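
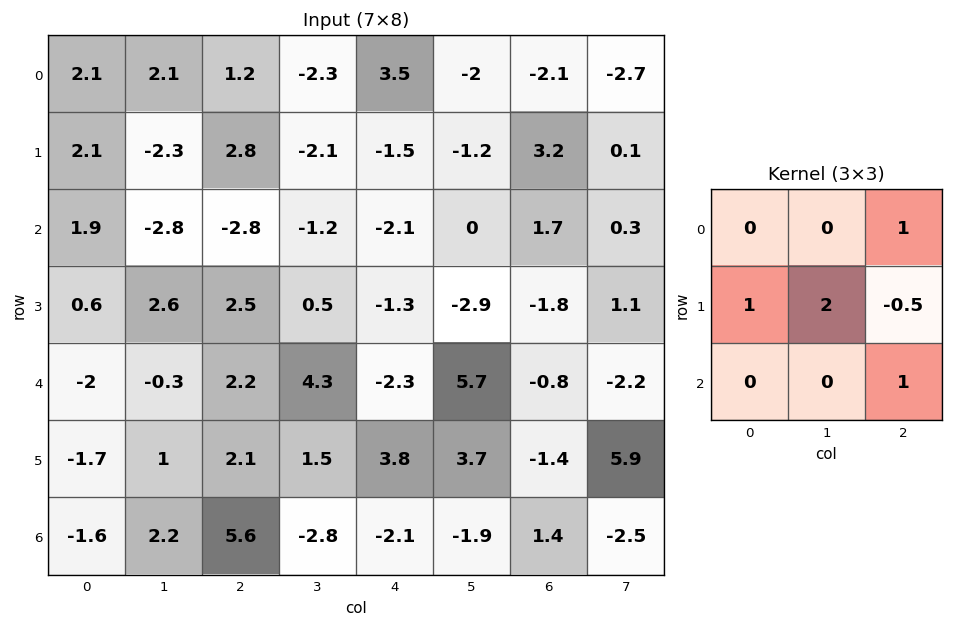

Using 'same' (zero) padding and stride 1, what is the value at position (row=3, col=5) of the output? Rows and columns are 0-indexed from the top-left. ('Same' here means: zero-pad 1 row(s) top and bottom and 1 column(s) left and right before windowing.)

-5.3

The receptive field on the zero-padded input at this output position is [-2.1 0 1.7 / -1.3 -2.9 -1.8 / -2.3 5.7 -0.8]. Elementwise product with the kernel and sum: 1.7·1 + -1.3·1 + -2.9·2 + -1.8·-0.5 + -0.8·1.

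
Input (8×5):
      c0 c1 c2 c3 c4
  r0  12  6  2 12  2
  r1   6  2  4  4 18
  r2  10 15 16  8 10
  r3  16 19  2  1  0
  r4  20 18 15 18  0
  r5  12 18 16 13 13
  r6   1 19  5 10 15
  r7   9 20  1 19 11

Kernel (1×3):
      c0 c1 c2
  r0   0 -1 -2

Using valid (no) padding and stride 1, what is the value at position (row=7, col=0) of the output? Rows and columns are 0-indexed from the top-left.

The receptive field on the input at this output position is [9 20 1]. Elementwise product with the kernel and sum: 20·-1 + 1·-2.

-22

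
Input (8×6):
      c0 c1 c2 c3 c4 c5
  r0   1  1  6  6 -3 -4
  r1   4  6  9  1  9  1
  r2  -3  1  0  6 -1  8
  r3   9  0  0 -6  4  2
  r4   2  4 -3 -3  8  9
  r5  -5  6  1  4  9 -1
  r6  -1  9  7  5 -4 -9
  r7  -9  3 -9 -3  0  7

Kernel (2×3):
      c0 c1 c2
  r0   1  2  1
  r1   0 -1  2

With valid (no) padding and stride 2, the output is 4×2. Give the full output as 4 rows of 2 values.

21 32
-1 25
3 13
3 16

Output[0,0]: The receptive field on the input at this output position is [1 1 6 / 4 6 9]. Elementwise product with the kernel and sum: 1·1 + 1·2 + 6·1 + 6·-1 + 9·2.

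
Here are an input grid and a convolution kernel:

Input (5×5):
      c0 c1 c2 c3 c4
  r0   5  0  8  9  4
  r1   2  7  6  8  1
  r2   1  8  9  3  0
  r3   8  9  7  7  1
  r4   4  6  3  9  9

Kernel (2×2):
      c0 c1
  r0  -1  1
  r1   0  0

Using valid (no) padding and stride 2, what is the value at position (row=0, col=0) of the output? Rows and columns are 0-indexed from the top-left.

-5

The receptive field on the input at this output position is [5 0 / 2 7]. Elementwise product with the kernel and sum: 5·-1 + 0·1.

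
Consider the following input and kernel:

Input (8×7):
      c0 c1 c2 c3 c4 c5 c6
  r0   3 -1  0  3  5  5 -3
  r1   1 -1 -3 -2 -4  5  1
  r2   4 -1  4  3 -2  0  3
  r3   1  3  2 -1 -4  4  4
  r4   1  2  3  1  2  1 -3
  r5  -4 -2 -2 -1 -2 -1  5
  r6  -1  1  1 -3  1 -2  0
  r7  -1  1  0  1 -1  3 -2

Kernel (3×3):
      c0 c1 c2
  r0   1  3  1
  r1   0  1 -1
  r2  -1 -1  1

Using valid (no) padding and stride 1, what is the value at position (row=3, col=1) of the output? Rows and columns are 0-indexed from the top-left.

The receptive field on the input at this output position is [3 2 -1 / 2 3 1 / -2 -2 -1]. Elementwise product with the kernel and sum: 3·1 + 2·3 + -1·1 + 3·1 + 1·-1 + -2·-1 + -2·-1 + -1·1.

13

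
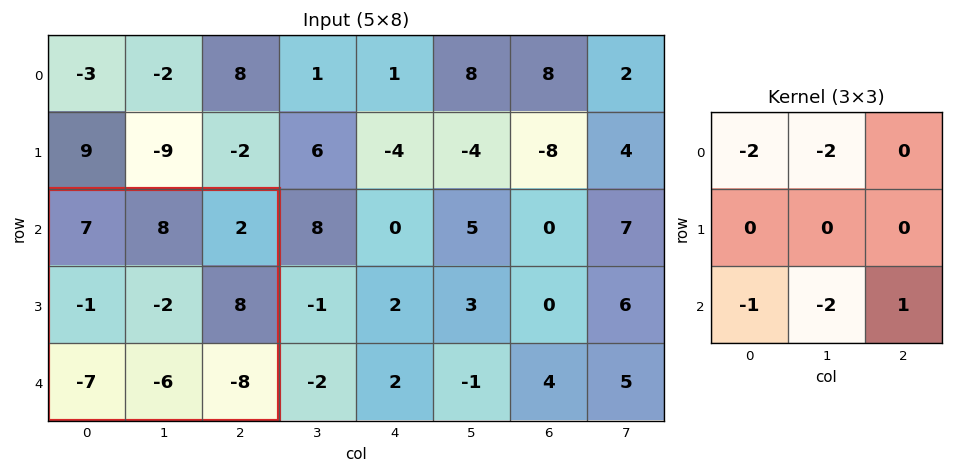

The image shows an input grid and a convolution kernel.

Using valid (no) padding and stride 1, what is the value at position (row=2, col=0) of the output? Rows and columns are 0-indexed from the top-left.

-19

The receptive field on the input at this output position is [7 8 2 / -1 -2 8 / -7 -6 -8]. Elementwise product with the kernel and sum: 7·-2 + 8·-2 + -7·-1 + -6·-2 + -8·1.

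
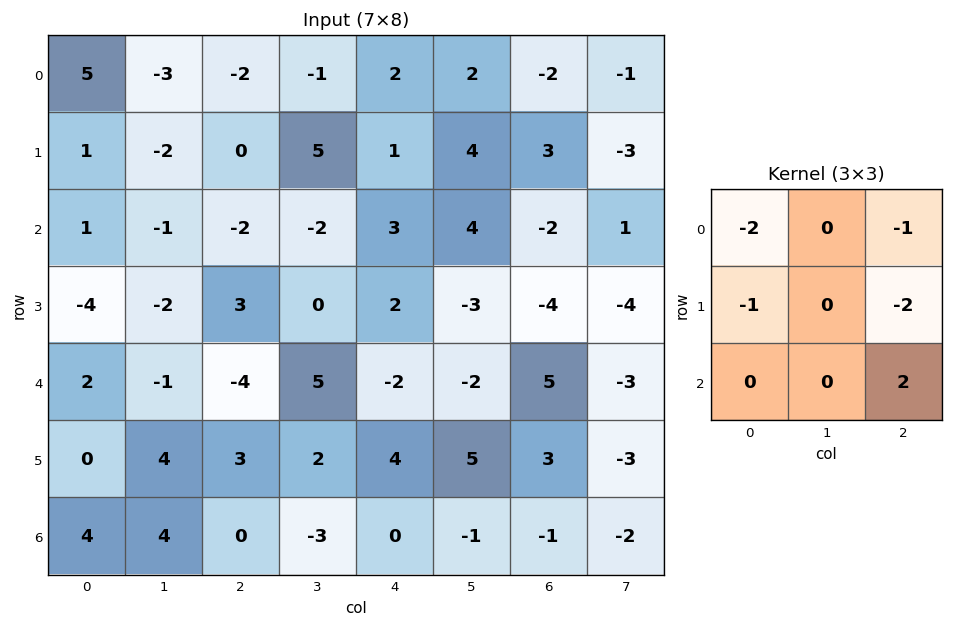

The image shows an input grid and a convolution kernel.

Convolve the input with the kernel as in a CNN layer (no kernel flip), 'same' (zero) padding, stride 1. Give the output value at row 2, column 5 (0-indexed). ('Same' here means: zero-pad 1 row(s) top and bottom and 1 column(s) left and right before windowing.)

The receptive field on the zero-padded input at this output position is [1 4 3 / 3 4 -2 / 2 -3 -4]. Elementwise product with the kernel and sum: 1·-2 + 3·-1 + 3·-1 + -2·-2 + -4·2.

-12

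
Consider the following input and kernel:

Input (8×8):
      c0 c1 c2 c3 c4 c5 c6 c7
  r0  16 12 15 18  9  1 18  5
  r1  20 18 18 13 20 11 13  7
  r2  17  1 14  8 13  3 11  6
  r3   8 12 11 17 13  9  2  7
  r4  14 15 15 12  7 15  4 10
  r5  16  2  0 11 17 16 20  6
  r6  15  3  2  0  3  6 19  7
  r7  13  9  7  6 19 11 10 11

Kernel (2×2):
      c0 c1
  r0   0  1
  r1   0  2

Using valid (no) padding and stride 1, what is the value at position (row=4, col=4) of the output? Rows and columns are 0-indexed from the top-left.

47

The receptive field on the input at this output position is [7 15 / 17 16]. Elementwise product with the kernel and sum: 15·1 + 16·2.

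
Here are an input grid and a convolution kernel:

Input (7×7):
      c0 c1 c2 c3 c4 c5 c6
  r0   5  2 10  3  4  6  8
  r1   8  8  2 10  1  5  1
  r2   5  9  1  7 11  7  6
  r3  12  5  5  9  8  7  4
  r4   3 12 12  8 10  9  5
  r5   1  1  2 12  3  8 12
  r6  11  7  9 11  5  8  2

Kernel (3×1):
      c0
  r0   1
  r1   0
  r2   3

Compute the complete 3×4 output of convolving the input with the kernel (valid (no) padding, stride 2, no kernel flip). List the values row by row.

20 13 37 26
14 37 41 21
36 39 25 11

Output[0,0]: The receptive field on the input at this output position is [5 / 8 / 5]. Elementwise product with the kernel and sum: 5·1 + 5·3.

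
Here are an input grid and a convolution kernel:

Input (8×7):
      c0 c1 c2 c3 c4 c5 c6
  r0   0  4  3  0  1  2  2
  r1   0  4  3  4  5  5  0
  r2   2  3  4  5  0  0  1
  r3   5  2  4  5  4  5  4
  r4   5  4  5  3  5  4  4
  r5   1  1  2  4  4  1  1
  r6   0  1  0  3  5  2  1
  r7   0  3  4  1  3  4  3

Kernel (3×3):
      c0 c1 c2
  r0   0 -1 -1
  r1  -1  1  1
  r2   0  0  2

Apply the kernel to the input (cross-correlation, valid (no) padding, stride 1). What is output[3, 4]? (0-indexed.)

The receptive field on the input at this output position is [4 5 4 / 5 4 4 / 4 1 1]. Elementwise product with the kernel and sum: 5·-1 + 4·-1 + 5·-1 + 4·1 + 4·1 + 1·2.

-4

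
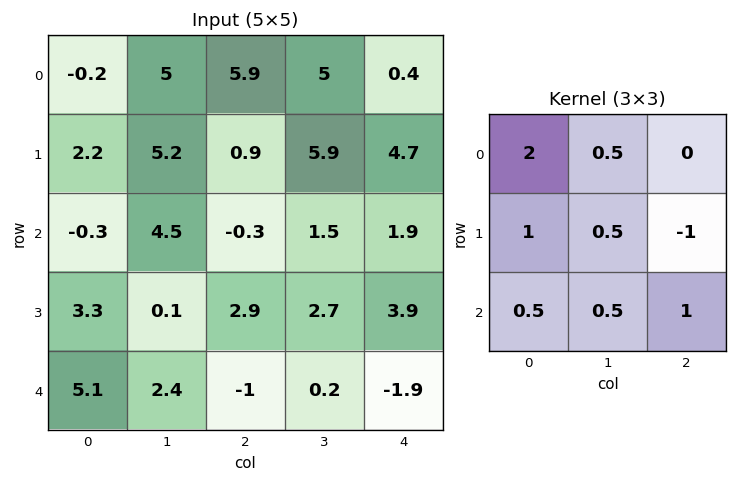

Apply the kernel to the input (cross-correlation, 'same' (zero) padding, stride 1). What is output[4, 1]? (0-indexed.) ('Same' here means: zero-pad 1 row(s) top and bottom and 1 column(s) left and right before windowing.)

The receptive field on the zero-padded input at this output position is [3.3 0.1 2.9 / 5.1 2.4 -1 / 0 0 0]. Elementwise product with the kernel and sum: 3.3·2 + 0.1·0.5 + 5.1·1 + 2.4·0.5 + -1·-1 + 0·0.5 + 0·0.5 + 0·1.

13.95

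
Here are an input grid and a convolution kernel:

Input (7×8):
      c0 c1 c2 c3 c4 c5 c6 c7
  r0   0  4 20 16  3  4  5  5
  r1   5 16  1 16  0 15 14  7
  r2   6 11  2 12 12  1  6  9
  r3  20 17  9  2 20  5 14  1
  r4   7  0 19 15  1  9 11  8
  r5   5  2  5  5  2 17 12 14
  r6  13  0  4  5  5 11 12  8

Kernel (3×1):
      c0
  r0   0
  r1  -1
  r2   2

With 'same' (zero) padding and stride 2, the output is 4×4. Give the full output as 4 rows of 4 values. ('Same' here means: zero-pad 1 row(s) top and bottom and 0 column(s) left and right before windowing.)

10 -18 -3 23
34 16 28 22
3 -9 3 13
-13 -4 -5 -12

Output[0,0]: The receptive field on the zero-padded input at this output position is [0 / 0 / 5]. Elementwise product with the kernel and sum: 0·-1 + 5·2.
Output[0,1]: The receptive field on the zero-padded input at this output position is [0 / 20 / 1]. Elementwise product with the kernel and sum: 20·-1 + 1·2.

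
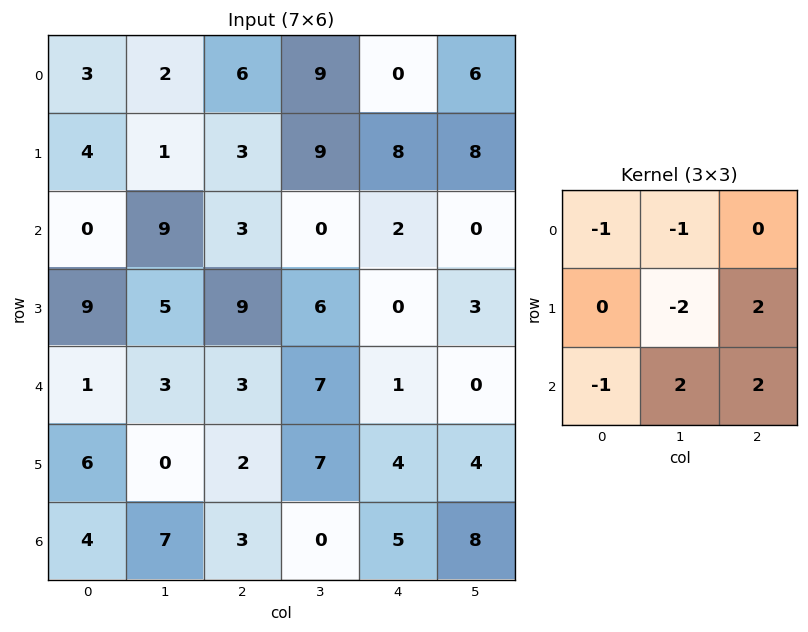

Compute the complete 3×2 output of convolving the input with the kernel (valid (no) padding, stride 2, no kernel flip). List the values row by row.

23 -16
10 -2
16 -9

Output[0,0]: The receptive field on the input at this output position is [3 2 6 / 4 1 3 / 0 9 3]. Elementwise product with the kernel and sum: 3·-1 + 2·-1 + 1·-2 + 3·2 + 0·-1 + 9·2 + 3·2.
Output[0,1]: The receptive field on the input at this output position is [6 9 0 / 3 9 8 / 3 0 2]. Elementwise product with the kernel and sum: 6·-1 + 9·-1 + 9·-2 + 8·2 + 3·-1 + 0·2 + 2·2.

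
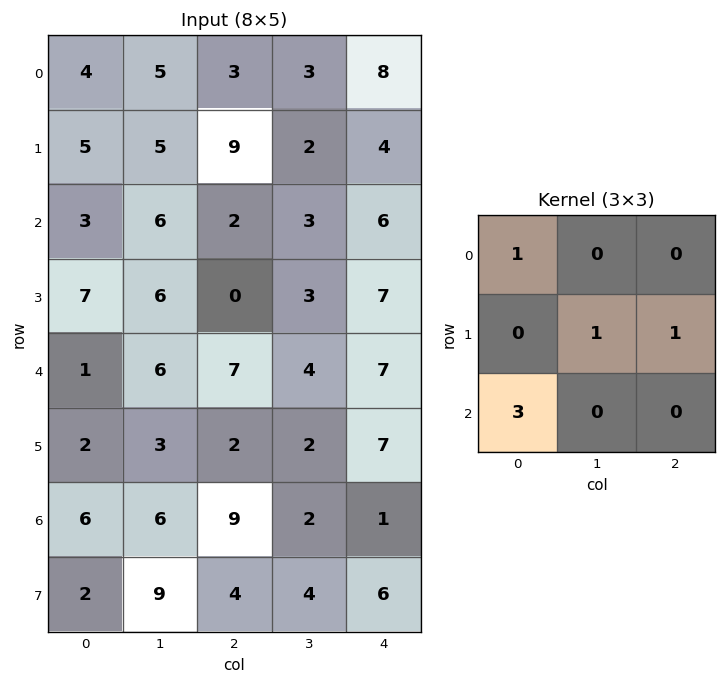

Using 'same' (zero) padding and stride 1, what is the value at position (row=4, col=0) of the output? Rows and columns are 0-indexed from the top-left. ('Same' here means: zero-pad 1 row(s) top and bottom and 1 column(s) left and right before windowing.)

7

The receptive field on the zero-padded input at this output position is [0 7 6 / 0 1 6 / 0 2 3]. Elementwise product with the kernel and sum: 0·1 + 1·1 + 6·1 + 0·3.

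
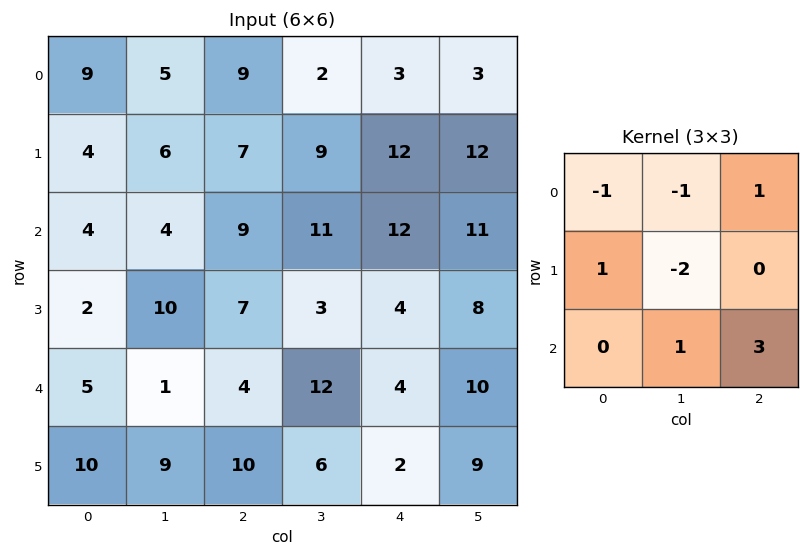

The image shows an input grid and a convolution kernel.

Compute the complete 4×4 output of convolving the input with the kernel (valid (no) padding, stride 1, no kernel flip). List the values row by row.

Output[0,0]: The receptive field on the input at this output position is [9 5 9 / 4 6 7 / 4 4 9]. Elementwise product with the kernel and sum: 9·-1 + 5·-1 + 9·1 + 4·1 + 6·-2 + 4·1 + 9·3.
Output[0,1]: The receptive field on the input at this output position is [5 9 2 / 6 7 9 / 4 9 11]. Elementwise product with the kernel and sum: 5·-1 + 9·-1 + 2·1 + 6·1 + 7·-2 + 9·1 + 11·3.

18 22 28 28
24 -2 -2 6
-4 34 17 17
37 7 -14 34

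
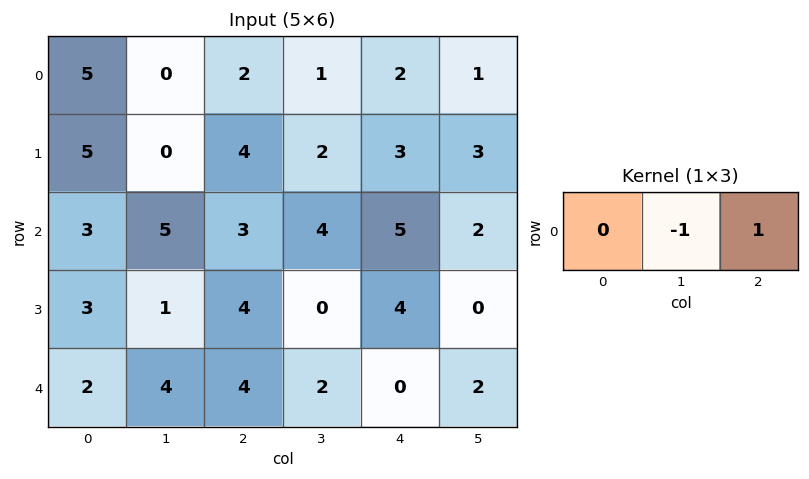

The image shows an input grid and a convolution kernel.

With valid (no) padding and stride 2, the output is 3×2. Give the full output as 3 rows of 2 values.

2 1
-2 1
0 -2

Output[0,0]: The receptive field on the input at this output position is [5 0 2]. Elementwise product with the kernel and sum: 0·-1 + 2·1.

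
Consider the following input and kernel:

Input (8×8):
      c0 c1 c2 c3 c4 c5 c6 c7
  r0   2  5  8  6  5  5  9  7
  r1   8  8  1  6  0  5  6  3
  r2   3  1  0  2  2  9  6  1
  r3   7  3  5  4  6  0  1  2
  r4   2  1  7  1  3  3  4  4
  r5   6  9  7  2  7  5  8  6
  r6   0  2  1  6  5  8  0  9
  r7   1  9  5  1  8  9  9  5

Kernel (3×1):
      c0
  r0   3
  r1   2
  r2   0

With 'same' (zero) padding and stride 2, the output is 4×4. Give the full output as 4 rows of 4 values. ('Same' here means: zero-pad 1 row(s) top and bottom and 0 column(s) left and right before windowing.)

4 16 10 18
30 3 4 30
25 29 24 11
18 23 31 24

Output[0,0]: The receptive field on the zero-padded input at this output position is [0 / 2 / 8]. Elementwise product with the kernel and sum: 0·3 + 2·2.
Output[0,1]: The receptive field on the zero-padded input at this output position is [0 / 8 / 1]. Elementwise product with the kernel and sum: 0·3 + 8·2.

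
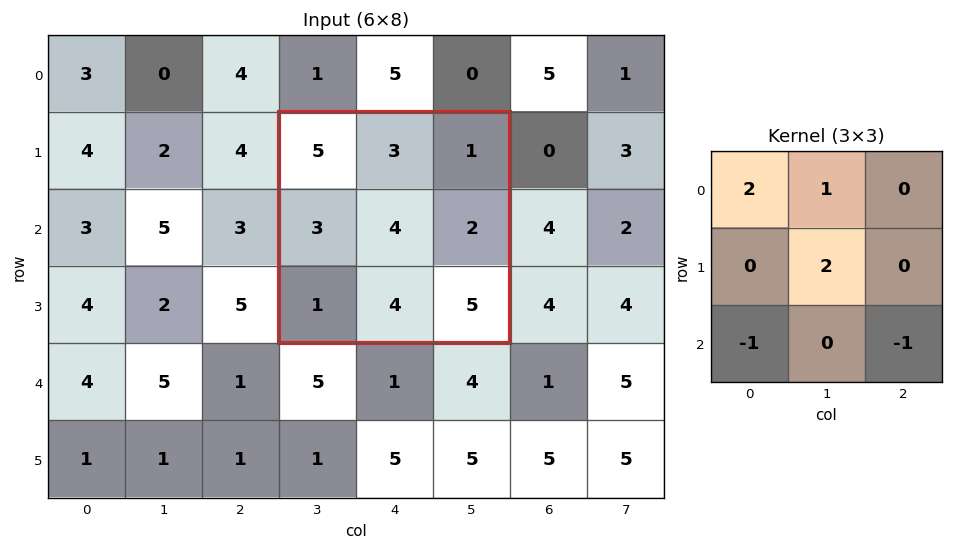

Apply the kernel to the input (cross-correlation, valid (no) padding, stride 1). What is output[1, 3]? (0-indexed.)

15

The receptive field on the input at this output position is [5 3 1 / 3 4 2 / 1 4 5]. Elementwise product with the kernel and sum: 5·2 + 3·1 + 4·2 + 1·-1 + 5·-1.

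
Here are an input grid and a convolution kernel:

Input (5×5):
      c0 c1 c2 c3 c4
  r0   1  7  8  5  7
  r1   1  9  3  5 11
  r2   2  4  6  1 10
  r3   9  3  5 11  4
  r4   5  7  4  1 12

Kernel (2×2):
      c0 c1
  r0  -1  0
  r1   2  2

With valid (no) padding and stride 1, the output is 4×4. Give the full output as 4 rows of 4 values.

Output[0,0]: The receptive field on the input at this output position is [1 7 / 1 9]. Elementwise product with the kernel and sum: 1·-1 + 1·2 + 9·2.

19 17 8 27
11 11 11 17
22 12 26 29
15 19 5 15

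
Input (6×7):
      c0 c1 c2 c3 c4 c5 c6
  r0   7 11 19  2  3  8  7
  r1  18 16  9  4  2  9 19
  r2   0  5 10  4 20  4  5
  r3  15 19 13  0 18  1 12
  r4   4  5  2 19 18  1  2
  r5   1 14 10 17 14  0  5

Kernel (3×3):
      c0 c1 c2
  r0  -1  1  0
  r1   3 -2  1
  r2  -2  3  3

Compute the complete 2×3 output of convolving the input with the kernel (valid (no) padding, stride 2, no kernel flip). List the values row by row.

80 56 -1
38 158 21

Output[0,0]: The receptive field on the input at this output position is [7 11 19 / 18 16 9 / 0 5 10]. Elementwise product with the kernel and sum: 7·-1 + 11·1 + 18·3 + 16·-2 + 9·1 + 0·-2 + 5·3 + 10·3.
Output[0,1]: The receptive field on the input at this output position is [19 2 3 / 9 4 2 / 10 4 20]. Elementwise product with the kernel and sum: 19·-1 + 2·1 + 9·3 + 4·-2 + 2·1 + 10·-2 + 4·3 + 20·3.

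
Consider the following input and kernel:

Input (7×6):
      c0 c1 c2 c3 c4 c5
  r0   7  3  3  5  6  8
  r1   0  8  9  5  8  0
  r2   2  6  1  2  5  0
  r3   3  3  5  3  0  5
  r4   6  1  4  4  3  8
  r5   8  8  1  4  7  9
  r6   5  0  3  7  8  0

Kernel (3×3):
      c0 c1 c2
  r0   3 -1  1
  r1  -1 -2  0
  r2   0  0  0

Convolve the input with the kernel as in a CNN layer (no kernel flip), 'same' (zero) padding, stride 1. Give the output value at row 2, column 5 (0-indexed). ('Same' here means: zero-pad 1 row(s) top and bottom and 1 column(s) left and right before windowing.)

19

The receptive field on the zero-padded input at this output position is [8 0 0 / 5 0 0 / 0 5 0]. Elementwise product with the kernel and sum: 8·3 + 0·-1 + 0·1 + 5·-1 + 0·-2.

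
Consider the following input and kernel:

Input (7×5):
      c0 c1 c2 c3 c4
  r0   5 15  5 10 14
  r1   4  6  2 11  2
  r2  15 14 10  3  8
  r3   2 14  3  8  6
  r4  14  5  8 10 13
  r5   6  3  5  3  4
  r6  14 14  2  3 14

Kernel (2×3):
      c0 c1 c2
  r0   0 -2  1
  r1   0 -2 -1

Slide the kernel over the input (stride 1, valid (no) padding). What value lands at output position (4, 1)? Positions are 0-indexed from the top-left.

-19

The receptive field on the input at this output position is [5 8 10 / 3 5 3]. Elementwise product with the kernel and sum: 8·-2 + 10·1 + 5·-2 + 3·-1.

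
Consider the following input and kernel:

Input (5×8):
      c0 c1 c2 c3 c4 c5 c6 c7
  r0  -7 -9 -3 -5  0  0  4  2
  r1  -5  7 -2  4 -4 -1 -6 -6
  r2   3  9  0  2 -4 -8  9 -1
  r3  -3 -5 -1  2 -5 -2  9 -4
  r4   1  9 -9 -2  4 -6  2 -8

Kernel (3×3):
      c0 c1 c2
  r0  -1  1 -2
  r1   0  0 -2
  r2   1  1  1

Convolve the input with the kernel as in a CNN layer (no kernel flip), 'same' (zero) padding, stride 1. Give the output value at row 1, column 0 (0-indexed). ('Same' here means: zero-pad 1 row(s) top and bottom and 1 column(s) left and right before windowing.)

The receptive field on the zero-padded input at this output position is [0 -7 -9 / 0 -5 7 / 0 3 9]. Elementwise product with the kernel and sum: 0·-1 + -7·1 + -9·-2 + 7·-2 + 0·1 + 3·1 + 9·1.

9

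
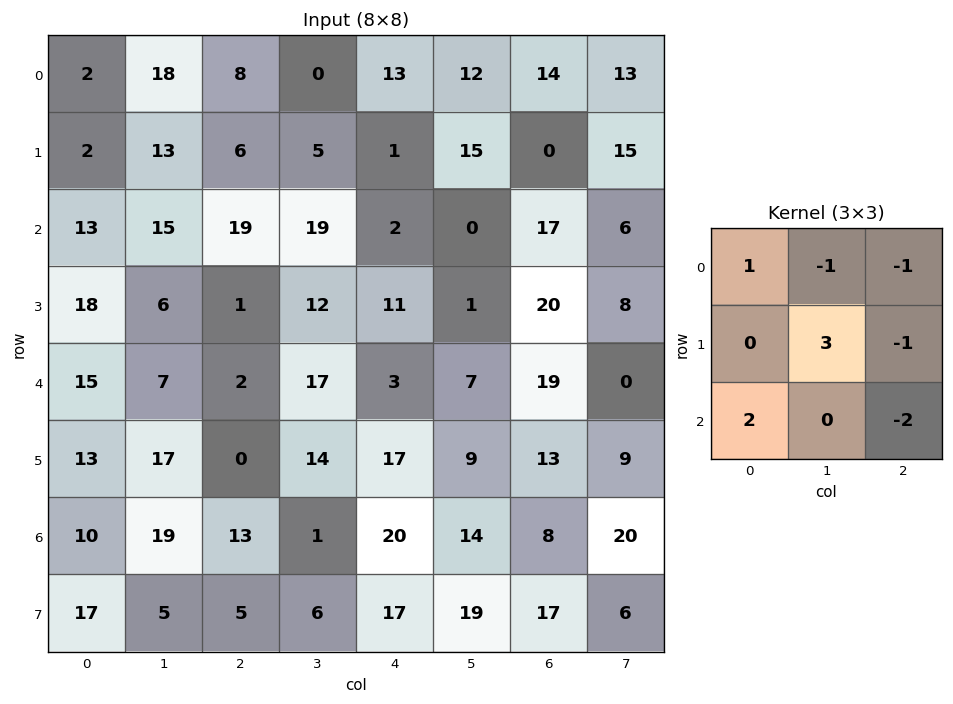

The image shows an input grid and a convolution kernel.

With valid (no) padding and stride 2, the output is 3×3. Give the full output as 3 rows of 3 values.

Output[0,0]: The receptive field on the input at this output position is [2 18 8 / 2 13 6 / 13 15 19]. Elementwise product with the kernel and sum: 2·1 + 18·-1 + 8·-1 + 13·3 + 6·-1 + 13·2 + 19·-2.
Output[0,1]: The receptive field on the input at this output position is [8 0 13 / 6 5 1 / 19 19 2]. Elementwise product with the kernel and sum: 8·1 + 0·-1 + 13·-1 + 5·3 + 1·-1 + 19·2 + 2·-2.

-3 43 2
22 21 -64
51 -7 15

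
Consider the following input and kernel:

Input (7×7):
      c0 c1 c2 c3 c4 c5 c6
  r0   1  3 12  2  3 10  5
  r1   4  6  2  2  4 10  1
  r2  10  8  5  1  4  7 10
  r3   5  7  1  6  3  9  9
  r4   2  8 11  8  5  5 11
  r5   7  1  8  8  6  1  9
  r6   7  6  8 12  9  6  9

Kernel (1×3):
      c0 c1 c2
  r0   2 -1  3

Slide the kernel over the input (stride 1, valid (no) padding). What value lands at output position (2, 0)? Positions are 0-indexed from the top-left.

27

The receptive field on the input at this output position is [10 8 5]. Elementwise product with the kernel and sum: 10·2 + 8·-1 + 5·3.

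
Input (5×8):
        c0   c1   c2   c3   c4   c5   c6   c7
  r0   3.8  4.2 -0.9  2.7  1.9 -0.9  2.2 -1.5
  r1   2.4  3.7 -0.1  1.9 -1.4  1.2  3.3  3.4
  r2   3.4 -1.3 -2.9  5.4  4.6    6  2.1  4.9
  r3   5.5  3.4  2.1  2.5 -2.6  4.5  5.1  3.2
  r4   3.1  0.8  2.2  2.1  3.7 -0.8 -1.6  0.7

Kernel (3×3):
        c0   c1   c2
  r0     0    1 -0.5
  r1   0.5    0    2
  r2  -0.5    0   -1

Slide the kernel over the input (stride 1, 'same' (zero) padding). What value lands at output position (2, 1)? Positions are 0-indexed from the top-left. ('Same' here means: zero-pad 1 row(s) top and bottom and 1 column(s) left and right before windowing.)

-5.2

The receptive field on the zero-padded input at this output position is [2.4 3.7 -0.1 / 3.4 -1.3 -2.9 / 5.5 3.4 2.1]. Elementwise product with the kernel and sum: 3.7·1 + -0.1·-0.5 + 3.4·0.5 + -2.9·2 + 5.5·-0.5 + 2.1·-1.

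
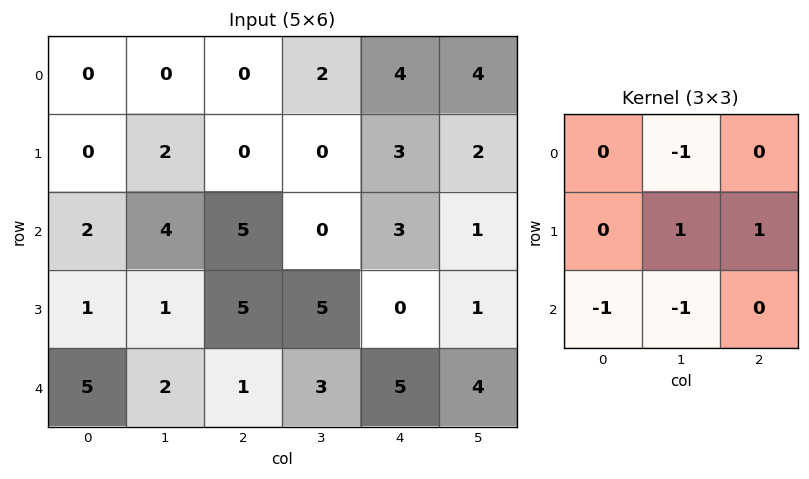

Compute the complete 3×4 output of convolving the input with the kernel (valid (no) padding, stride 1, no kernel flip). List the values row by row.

-4 -9 -4 -2
5 -1 -7 -4
-5 2 1 -10

Output[0,0]: The receptive field on the input at this output position is [0 0 0 / 0 2 0 / 2 4 5]. Elementwise product with the kernel and sum: 0·-1 + 2·1 + 0·1 + 2·-1 + 4·-1.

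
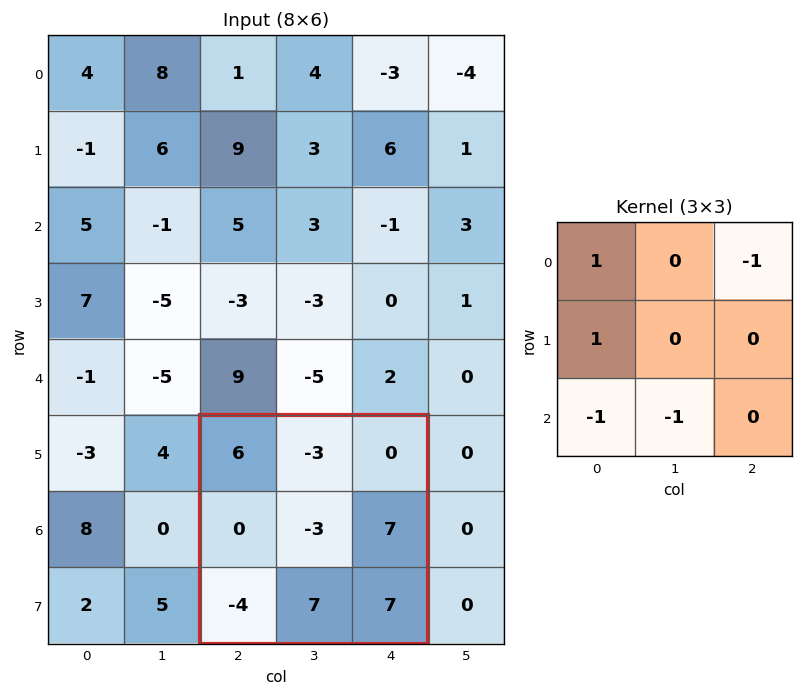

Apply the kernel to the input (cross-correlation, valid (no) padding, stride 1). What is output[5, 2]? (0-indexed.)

3

The receptive field on the input at this output position is [6 -3 0 / 0 -3 7 / -4 7 7]. Elementwise product with the kernel and sum: 6·1 + 0·-1 + 0·1 + -4·-1 + 7·-1.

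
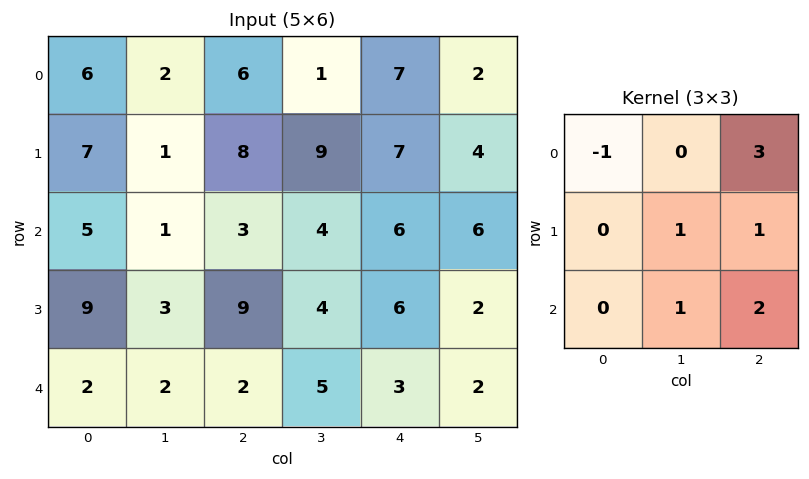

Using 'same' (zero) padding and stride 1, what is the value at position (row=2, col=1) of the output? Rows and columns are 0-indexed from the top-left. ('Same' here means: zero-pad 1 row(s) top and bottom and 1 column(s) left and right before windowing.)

The receptive field on the zero-padded input at this output position is [7 1 8 / 5 1 3 / 9 3 9]. Elementwise product with the kernel and sum: 7·-1 + 8·3 + 1·1 + 3·1 + 3·1 + 9·2.

42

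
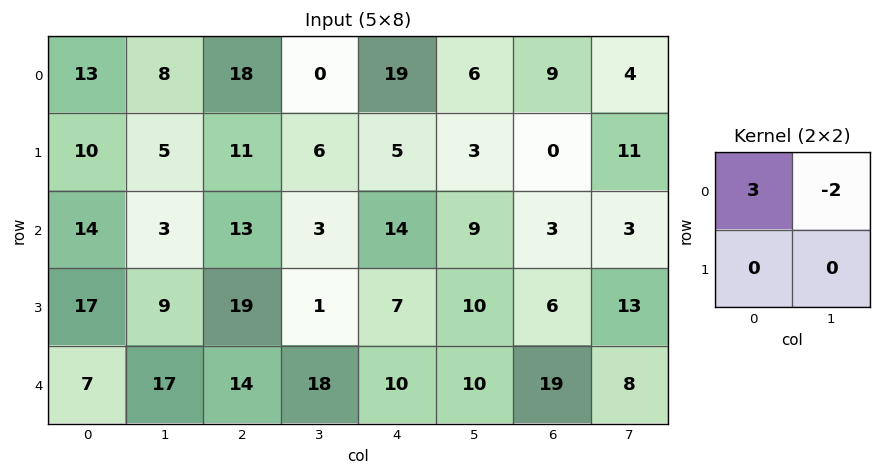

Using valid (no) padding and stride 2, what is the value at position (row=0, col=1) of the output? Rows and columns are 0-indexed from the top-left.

54

The receptive field on the input at this output position is [18 0 / 11 6]. Elementwise product with the kernel and sum: 18·3 + 0·-2.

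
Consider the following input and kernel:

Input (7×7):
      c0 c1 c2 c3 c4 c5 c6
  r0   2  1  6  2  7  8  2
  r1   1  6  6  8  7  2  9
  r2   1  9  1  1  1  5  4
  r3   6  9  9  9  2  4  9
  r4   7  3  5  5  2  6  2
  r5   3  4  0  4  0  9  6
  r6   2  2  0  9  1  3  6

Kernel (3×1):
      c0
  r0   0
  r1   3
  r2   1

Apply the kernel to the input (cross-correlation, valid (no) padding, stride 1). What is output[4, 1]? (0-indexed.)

14

The receptive field on the input at this output position is [3 / 4 / 2]. Elementwise product with the kernel and sum: 4·3 + 2·1.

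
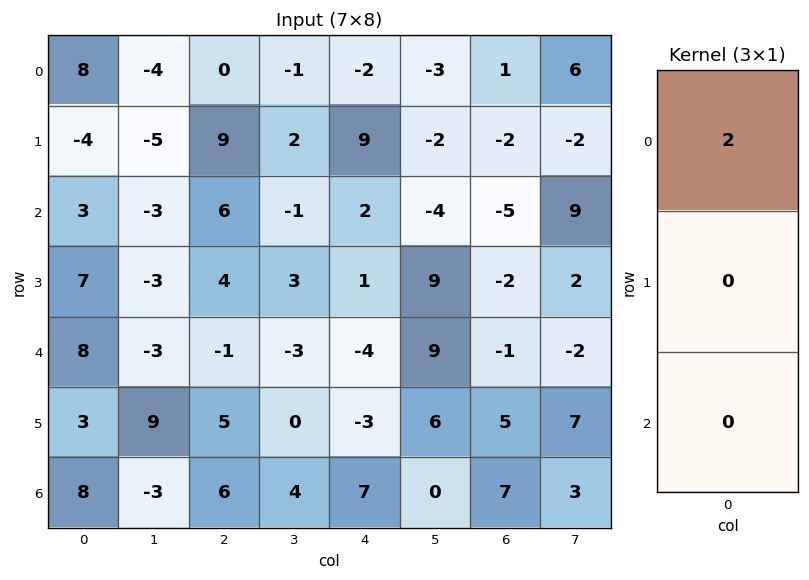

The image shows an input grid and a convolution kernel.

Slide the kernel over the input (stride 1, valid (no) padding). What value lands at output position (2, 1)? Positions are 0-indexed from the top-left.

-6

The receptive field on the input at this output position is [-3 / -3 / -3]. Elementwise product with the kernel and sum: -3·2.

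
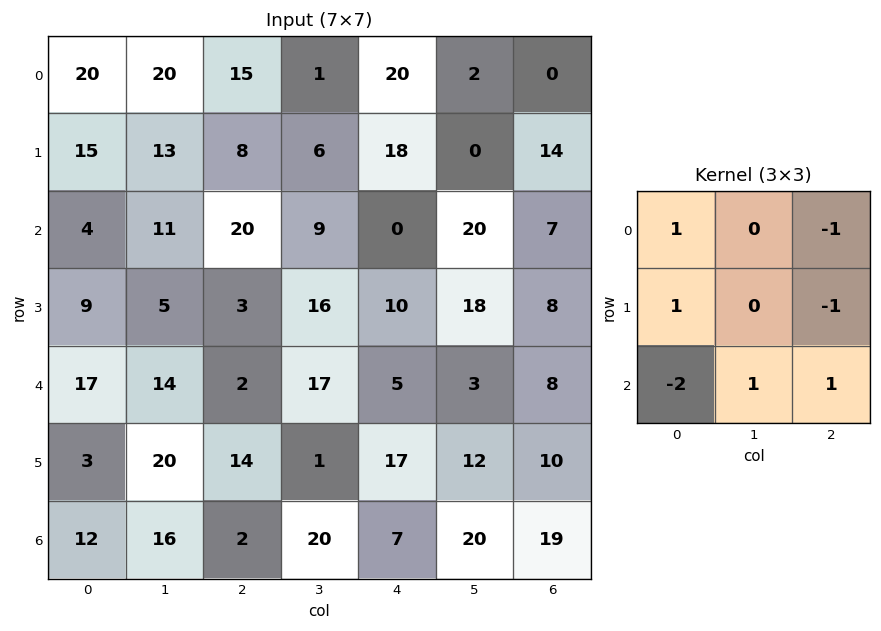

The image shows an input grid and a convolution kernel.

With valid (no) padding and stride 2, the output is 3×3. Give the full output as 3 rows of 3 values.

35 -46 51
-28 31 -4
-2 17 29

Output[0,0]: The receptive field on the input at this output position is [20 20 15 / 15 13 8 / 4 11 20]. Elementwise product with the kernel and sum: 20·1 + 15·-1 + 15·1 + 8·-1 + 4·-2 + 11·1 + 20·1.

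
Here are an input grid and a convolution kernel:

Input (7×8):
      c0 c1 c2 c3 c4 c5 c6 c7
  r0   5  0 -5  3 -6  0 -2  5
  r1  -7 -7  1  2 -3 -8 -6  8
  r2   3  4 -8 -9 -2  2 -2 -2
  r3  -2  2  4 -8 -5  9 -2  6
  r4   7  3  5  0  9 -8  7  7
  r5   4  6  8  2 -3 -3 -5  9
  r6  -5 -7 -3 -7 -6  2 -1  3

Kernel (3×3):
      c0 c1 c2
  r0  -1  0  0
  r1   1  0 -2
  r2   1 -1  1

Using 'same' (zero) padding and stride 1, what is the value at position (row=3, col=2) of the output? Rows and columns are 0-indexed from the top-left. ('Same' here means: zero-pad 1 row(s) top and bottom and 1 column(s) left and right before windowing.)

The receptive field on the zero-padded input at this output position is [4 -8 -9 / 2 4 -8 / 3 5 0]. Elementwise product with the kernel and sum: 4·-1 + 2·1 + -8·-2 + 3·1 + 5·-1 + 0·1.

12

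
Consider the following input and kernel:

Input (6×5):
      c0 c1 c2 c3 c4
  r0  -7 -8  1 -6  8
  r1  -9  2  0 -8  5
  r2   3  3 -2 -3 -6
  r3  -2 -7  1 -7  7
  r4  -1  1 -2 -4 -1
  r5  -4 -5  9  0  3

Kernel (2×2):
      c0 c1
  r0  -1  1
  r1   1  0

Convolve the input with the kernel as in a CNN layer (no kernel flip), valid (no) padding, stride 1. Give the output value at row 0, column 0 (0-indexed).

-10

The receptive field on the input at this output position is [-7 -8 / -9 2]. Elementwise product with the kernel and sum: -7·-1 + -8·1 + -9·1.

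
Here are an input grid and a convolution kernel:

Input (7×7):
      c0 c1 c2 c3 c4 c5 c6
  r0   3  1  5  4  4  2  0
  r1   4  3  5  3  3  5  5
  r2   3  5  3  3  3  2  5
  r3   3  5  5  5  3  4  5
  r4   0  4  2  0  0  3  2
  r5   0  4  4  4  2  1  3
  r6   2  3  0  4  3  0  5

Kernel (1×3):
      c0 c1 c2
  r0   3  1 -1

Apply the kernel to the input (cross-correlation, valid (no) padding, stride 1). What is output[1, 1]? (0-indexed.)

11

The receptive field on the input at this output position is [3 5 3]. Elementwise product with the kernel and sum: 3·3 + 5·1 + 3·-1.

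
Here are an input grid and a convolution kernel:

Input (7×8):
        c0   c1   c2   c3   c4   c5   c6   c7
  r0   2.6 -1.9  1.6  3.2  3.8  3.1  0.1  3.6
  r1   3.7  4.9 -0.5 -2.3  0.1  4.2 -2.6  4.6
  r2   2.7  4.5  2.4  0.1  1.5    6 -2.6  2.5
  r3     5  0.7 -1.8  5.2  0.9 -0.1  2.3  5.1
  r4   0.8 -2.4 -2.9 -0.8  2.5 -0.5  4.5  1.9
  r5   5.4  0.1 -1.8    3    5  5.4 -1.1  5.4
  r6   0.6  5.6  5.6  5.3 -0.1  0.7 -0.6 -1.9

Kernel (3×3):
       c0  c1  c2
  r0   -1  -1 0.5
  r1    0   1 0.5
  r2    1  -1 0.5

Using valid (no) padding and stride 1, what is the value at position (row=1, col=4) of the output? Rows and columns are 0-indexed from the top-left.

The receptive field on the input at this output position is [0.1 4.2 -2.6 / 1.5 6 -2.6 / 0.9 -0.1 2.3]. Elementwise product with the kernel and sum: 0.1·-1 + 4.2·-1 + -2.6·0.5 + 6·1 + -2.6·0.5 + 0.9·1 + -0.1·-1 + 2.3·0.5.

1.25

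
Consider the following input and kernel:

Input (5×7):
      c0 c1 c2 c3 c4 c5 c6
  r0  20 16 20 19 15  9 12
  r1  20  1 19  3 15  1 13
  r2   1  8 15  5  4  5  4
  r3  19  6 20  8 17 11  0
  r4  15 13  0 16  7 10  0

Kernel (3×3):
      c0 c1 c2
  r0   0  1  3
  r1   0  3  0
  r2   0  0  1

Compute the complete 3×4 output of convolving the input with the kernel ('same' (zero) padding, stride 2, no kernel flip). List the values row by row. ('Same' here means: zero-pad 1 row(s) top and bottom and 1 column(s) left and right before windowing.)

Output[0,0]: The receptive field on the zero-padded input at this output position is [0 0 0 / 0 20 16 / 0 20 1]. Elementwise product with the kernel and sum: 0·1 + 0·3 + 20·3 + 1·1.

61 63 46 36
32 81 41 25
82 44 71 0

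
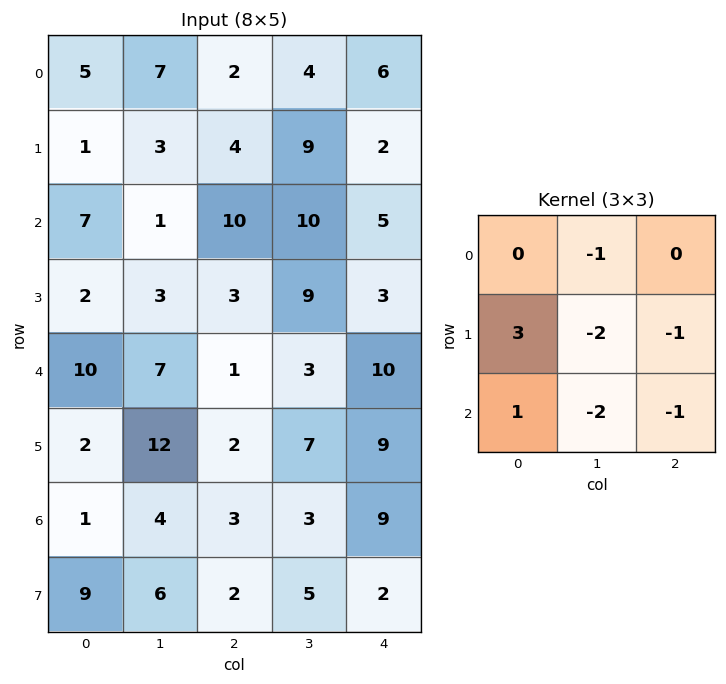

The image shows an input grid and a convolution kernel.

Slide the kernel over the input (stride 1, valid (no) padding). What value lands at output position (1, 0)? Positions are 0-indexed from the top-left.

-1

The receptive field on the input at this output position is [1 3 4 / 7 1 10 / 2 3 3]. Elementwise product with the kernel and sum: 3·-1 + 7·3 + 1·-2 + 10·-1 + 2·1 + 3·-2 + 3·-1.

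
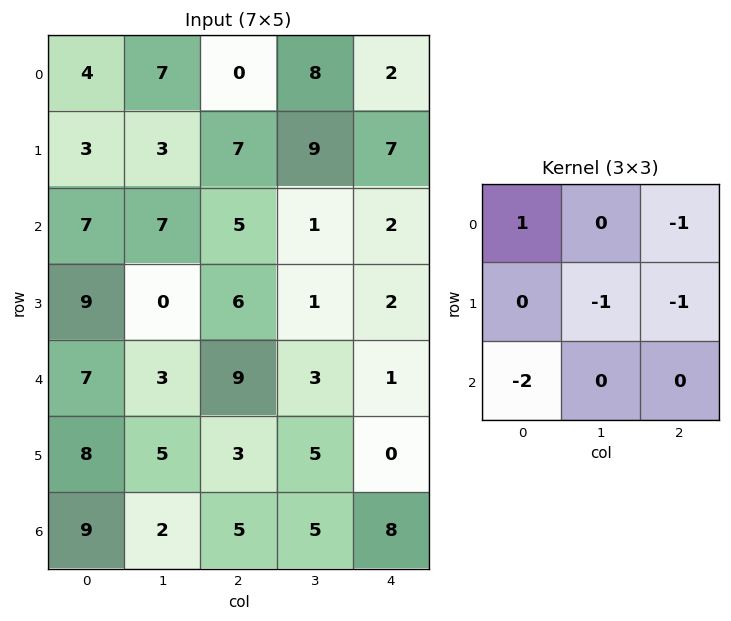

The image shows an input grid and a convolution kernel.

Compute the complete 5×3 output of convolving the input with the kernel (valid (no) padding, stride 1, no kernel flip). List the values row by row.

-20 -31 -28
-34 -12 -15
-18 -7 -18
-25 -23 -6
-28 -12 -7

Output[0,0]: The receptive field on the input at this output position is [4 7 0 / 3 3 7 / 7 7 5]. Elementwise product with the kernel and sum: 4·1 + 0·-1 + 3·-1 + 7·-1 + 7·-2.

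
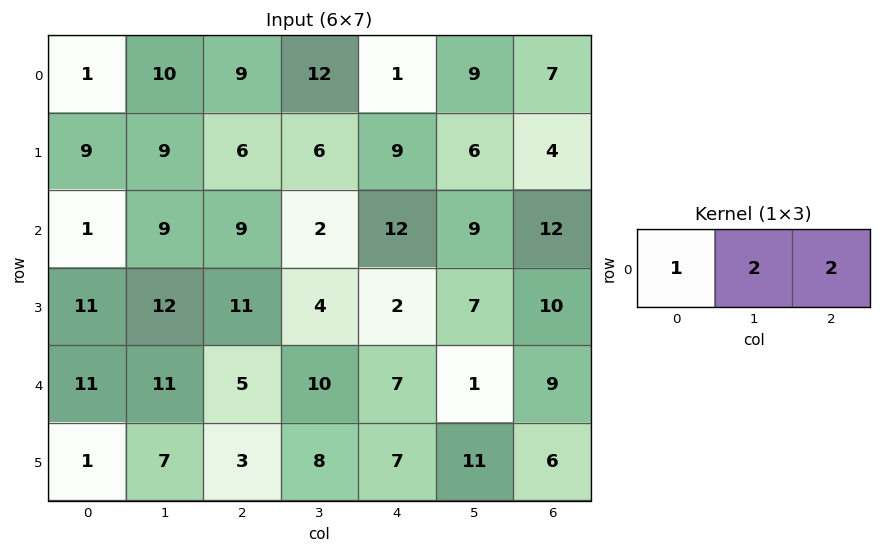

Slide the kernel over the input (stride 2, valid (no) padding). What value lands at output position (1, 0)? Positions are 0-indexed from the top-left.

The receptive field on the input at this output position is [1 9 9]. Elementwise product with the kernel and sum: 1·1 + 9·2 + 9·2.

37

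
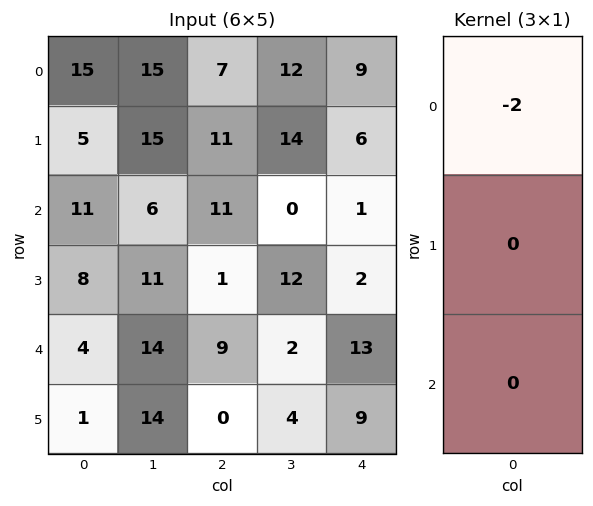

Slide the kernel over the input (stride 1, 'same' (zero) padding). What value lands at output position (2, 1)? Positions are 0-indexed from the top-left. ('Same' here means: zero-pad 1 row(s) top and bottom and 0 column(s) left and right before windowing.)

The receptive field on the zero-padded input at this output position is [15 / 6 / 11]. Elementwise product with the kernel and sum: 15·-2.

-30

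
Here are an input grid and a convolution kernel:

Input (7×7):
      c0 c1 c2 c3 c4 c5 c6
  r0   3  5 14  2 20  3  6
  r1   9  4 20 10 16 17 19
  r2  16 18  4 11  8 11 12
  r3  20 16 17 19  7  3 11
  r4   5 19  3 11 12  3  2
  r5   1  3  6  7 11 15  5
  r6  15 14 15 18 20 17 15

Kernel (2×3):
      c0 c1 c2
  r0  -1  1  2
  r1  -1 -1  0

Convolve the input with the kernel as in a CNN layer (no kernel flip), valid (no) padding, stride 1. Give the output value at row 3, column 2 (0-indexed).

2

The receptive field on the input at this output position is [17 19 7 / 3 11 12]. Elementwise product with the kernel and sum: 17·-1 + 19·1 + 7·2 + 3·-1 + 11·-1.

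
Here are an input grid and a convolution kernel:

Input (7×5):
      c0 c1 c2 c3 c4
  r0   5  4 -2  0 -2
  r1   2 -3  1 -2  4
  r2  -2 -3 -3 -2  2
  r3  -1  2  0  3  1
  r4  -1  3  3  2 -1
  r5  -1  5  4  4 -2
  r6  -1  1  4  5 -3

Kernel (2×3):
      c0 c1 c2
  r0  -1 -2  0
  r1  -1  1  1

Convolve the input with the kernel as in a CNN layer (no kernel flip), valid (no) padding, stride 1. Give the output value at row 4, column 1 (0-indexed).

The receptive field on the input at this output position is [3 3 2 / 5 4 4]. Elementwise product with the kernel and sum: 3·-1 + 3·-2 + 5·-1 + 4·1 + 4·1.

-6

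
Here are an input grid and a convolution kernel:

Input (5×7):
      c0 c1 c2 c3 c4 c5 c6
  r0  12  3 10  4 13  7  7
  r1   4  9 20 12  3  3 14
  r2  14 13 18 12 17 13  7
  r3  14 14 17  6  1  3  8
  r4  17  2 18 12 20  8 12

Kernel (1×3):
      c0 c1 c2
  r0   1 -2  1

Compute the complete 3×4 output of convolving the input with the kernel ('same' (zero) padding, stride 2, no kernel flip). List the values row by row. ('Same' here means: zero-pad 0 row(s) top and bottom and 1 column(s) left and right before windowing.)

-21 -13 -15 -7
-15 -11 -9 -1
-32 -22 -20 -16

Output[0,0]: The receptive field on the zero-padded input at this output position is [0 12 3]. Elementwise product with the kernel and sum: 0·1 + 12·-2 + 3·1.
Output[0,1]: The receptive field on the zero-padded input at this output position is [3 10 4]. Elementwise product with the kernel and sum: 3·1 + 10·-2 + 4·1.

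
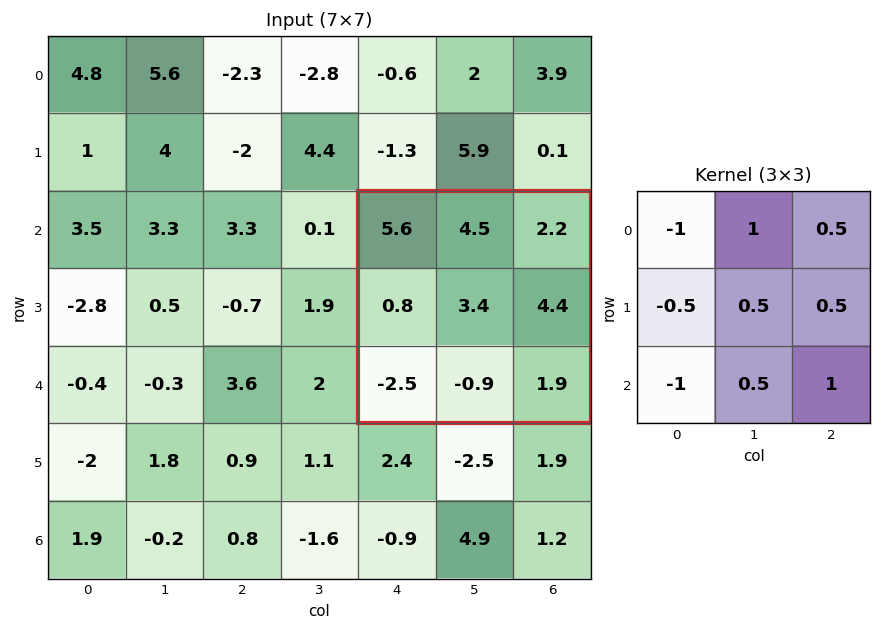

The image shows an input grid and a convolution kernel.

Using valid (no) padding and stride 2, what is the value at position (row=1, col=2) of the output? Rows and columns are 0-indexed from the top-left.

The receptive field on the input at this output position is [5.6 4.5 2.2 / 0.8 3.4 4.4 / -2.5 -0.9 1.9]. Elementwise product with the kernel and sum: 5.6·-1 + 4.5·1 + 2.2·0.5 + 0.8·-0.5 + 3.4·0.5 + 4.4·0.5 + -2.5·-1 + -0.9·0.5 + 1.9·1.

7.45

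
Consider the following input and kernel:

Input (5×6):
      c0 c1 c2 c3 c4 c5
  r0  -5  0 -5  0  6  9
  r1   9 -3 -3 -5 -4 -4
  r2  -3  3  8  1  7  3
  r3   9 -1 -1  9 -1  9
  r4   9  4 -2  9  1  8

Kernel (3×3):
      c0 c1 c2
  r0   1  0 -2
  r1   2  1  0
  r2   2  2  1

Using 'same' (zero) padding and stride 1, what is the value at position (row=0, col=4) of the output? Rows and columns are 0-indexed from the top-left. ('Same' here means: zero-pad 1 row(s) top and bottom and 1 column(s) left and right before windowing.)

-16

The receptive field on the zero-padded input at this output position is [0 0 0 / 0 6 9 / -5 -4 -4]. Elementwise product with the kernel and sum: 0·1 + 0·-2 + 0·2 + 6·1 + -5·2 + -4·2 + -4·1.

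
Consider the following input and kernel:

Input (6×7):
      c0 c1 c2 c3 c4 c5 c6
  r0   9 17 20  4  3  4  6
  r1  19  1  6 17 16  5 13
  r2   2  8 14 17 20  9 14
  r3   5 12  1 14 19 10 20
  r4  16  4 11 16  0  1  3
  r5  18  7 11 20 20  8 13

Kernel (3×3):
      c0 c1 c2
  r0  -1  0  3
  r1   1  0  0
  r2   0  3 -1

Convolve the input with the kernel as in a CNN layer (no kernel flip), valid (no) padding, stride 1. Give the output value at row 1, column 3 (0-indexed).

62

The receptive field on the input at this output position is [17 16 5 / 17 20 9 / 14 19 10]. Elementwise product with the kernel and sum: 17·-1 + 5·3 + 17·1 + 19·3 + 10·-1.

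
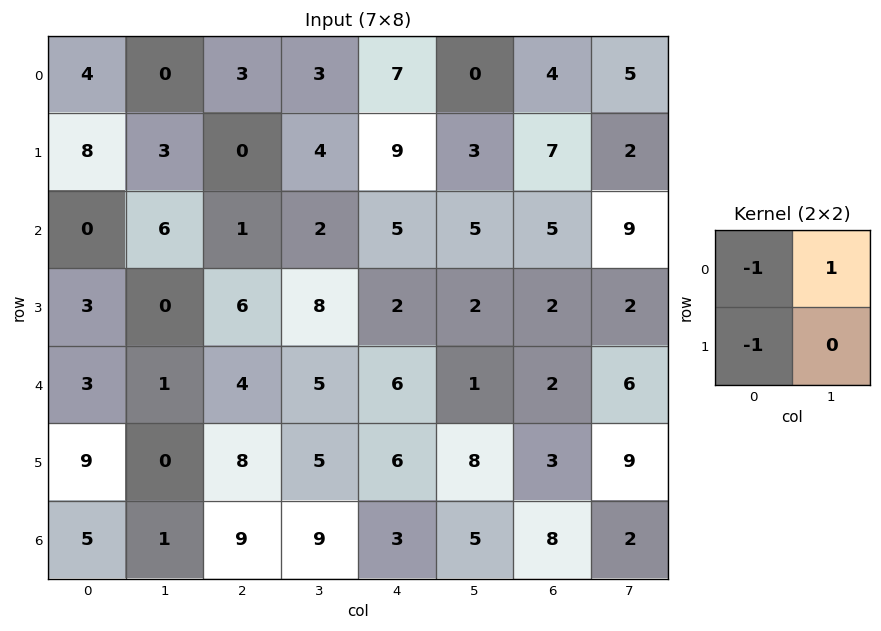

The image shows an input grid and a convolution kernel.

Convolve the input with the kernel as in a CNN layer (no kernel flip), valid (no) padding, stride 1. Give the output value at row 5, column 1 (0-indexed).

The receptive field on the input at this output position is [0 8 / 1 9]. Elementwise product with the kernel and sum: 0·-1 + 8·1 + 1·-1.

7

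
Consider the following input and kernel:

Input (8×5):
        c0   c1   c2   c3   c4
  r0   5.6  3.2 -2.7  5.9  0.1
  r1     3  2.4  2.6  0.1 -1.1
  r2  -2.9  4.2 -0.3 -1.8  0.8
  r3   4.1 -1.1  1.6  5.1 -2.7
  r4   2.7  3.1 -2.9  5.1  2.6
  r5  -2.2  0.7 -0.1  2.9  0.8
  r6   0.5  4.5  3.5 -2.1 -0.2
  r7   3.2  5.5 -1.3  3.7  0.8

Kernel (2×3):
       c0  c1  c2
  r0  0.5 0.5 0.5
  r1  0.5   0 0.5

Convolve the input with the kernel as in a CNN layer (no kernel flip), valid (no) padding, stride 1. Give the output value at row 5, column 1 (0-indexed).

The receptive field on the input at this output position is [0.7 -0.1 2.9 / 4.5 3.5 -2.1]. Elementwise product with the kernel and sum: 0.7·0.5 + -0.1·0.5 + 2.9·0.5 + 4.5·0.5 + -2.1·0.5.

2.95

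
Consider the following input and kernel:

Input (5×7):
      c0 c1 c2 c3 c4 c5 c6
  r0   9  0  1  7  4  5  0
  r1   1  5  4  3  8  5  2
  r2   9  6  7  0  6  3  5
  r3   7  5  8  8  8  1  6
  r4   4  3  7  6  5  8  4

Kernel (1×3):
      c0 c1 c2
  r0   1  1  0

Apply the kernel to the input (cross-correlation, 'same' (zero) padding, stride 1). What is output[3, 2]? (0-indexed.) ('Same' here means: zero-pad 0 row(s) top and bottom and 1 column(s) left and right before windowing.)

The receptive field on the zero-padded input at this output position is [5 8 8]. Elementwise product with the kernel and sum: 5·1 + 8·1.

13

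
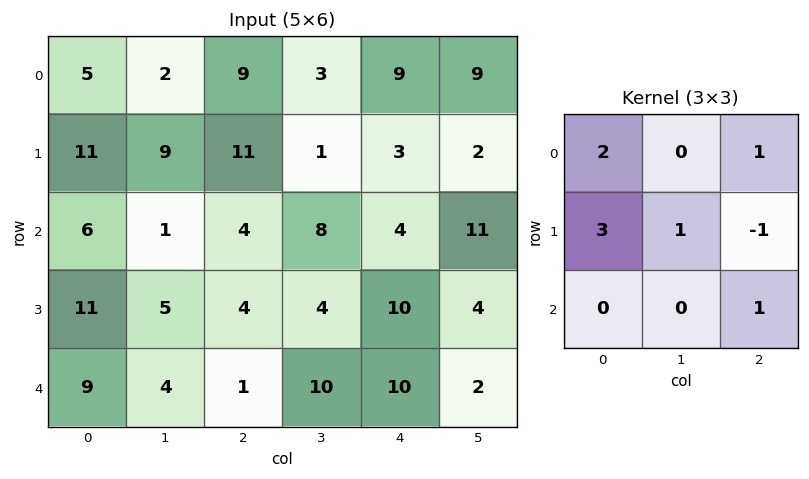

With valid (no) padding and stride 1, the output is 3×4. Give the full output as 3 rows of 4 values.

54 52 62 30
52 22 51 25
51 35 28 47

Output[0,0]: The receptive field on the input at this output position is [5 2 9 / 11 9 11 / 6 1 4]. Elementwise product with the kernel and sum: 5·2 + 9·1 + 11·3 + 9·1 + 11·-1 + 4·1.
Output[0,1]: The receptive field on the input at this output position is [2 9 3 / 9 11 1 / 1 4 8]. Elementwise product with the kernel and sum: 2·2 + 3·1 + 9·3 + 11·1 + 1·-1 + 8·1.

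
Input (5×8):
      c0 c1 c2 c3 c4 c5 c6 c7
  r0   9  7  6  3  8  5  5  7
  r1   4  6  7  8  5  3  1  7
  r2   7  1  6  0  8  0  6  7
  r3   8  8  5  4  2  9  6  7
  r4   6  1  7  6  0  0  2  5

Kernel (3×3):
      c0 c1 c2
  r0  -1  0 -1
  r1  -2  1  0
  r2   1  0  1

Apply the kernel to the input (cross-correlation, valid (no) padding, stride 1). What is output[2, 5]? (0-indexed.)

The receptive field on the input at this output position is [0 6 7 / 9 6 7 / 0 2 5]. Elementwise product with the kernel and sum: 0·-1 + 7·-1 + 9·-2 + 6·1 + 0·1 + 5·1.

-14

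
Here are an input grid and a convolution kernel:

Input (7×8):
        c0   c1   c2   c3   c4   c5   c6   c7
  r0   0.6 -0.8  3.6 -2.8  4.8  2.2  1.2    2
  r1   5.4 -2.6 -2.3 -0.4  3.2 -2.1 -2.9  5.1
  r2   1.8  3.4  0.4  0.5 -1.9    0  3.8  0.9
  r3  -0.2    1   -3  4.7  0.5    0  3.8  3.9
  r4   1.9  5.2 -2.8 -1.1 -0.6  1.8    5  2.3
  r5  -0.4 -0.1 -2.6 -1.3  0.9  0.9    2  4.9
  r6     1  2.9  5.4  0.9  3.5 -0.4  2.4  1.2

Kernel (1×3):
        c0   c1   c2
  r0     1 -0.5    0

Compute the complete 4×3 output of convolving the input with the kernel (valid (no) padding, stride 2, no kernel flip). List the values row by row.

1 5 3.7
0.1 0.15 -1.9
-0.7 -2.25 -1.5
-0.45 4.95 3.7

Output[0,0]: The receptive field on the input at this output position is [0.6 -0.8 3.6]. Elementwise product with the kernel and sum: 0.6·1 + -0.8·-0.5.
Output[0,1]: The receptive field on the input at this output position is [3.6 -2.8 4.8]. Elementwise product with the kernel and sum: 3.6·1 + -2.8·-0.5.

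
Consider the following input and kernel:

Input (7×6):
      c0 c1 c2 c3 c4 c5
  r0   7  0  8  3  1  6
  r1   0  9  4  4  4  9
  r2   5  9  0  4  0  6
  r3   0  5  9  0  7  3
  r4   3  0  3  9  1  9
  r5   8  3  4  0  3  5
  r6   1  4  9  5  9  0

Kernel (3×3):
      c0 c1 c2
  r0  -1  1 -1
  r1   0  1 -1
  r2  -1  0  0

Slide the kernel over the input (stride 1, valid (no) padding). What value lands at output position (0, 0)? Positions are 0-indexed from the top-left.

-15

The receptive field on the input at this output position is [7 0 8 / 0 9 4 / 5 9 0]. Elementwise product with the kernel and sum: 7·-1 + 0·1 + 8·-1 + 9·1 + 4·-1 + 5·-1.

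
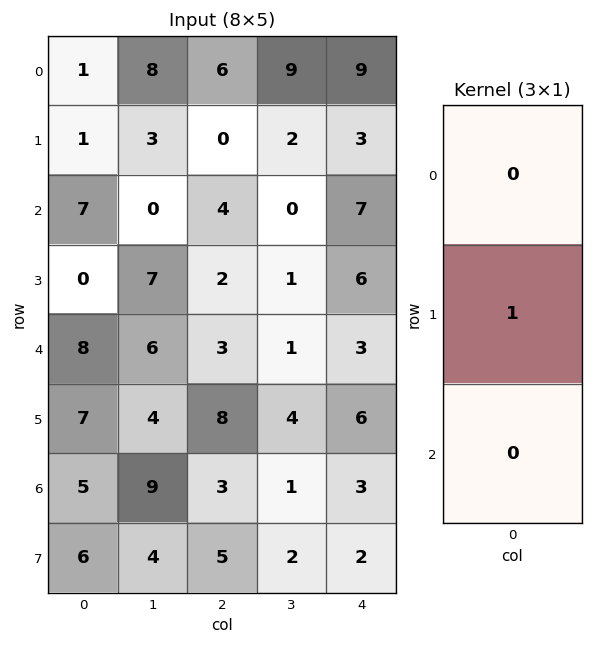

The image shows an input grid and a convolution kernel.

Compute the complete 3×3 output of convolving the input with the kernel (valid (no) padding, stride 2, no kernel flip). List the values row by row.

1 0 3
0 2 6
7 8 6

Output[0,0]: The receptive field on the input at this output position is [1 / 1 / 7]. Elementwise product with the kernel and sum: 1·1.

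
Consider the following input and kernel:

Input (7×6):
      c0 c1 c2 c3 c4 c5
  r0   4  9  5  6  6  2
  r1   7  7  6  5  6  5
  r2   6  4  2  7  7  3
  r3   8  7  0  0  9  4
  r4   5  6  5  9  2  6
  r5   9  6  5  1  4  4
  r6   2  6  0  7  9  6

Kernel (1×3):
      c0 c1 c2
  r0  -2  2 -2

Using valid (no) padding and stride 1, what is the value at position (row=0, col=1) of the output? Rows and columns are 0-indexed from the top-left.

-20

The receptive field on the input at this output position is [9 5 6]. Elementwise product with the kernel and sum: 9·-2 + 5·2 + 6·-2.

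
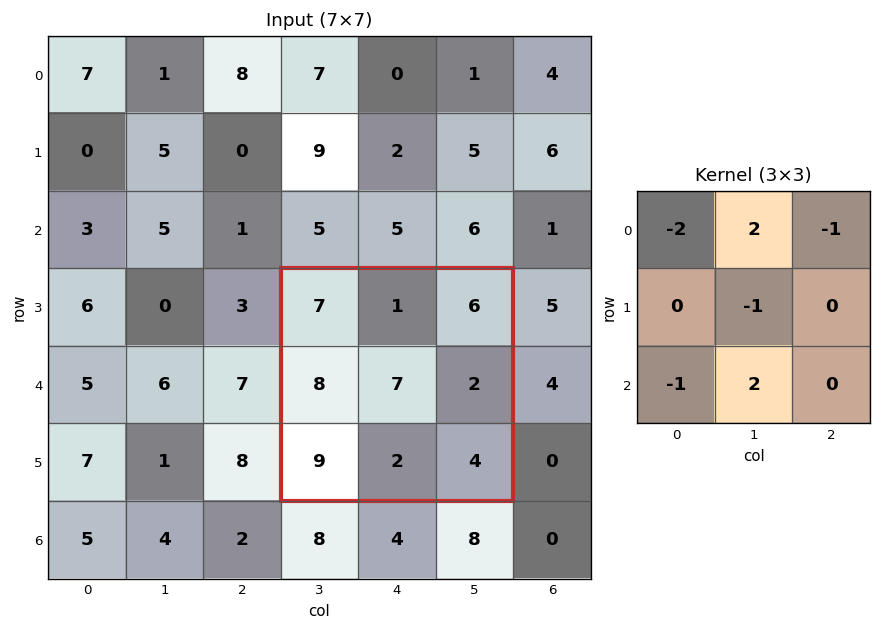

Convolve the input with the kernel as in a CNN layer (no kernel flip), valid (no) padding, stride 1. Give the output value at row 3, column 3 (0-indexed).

The receptive field on the input at this output position is [7 1 6 / 8 7 2 / 9 2 4]. Elementwise product with the kernel and sum: 7·-2 + 1·2 + 6·-1 + 7·-1 + 9·-1 + 2·2.

-30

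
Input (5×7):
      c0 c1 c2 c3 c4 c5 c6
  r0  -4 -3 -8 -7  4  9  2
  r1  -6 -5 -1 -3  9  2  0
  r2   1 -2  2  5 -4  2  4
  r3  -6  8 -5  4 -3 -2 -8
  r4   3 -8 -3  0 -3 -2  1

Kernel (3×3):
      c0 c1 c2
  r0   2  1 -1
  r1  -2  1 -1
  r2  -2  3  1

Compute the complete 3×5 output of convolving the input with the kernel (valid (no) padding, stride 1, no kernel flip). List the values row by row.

-1 20 -30 -26 17
9 -34 10 -34 18
-10 -25 33 -16 3

Output[0,0]: The receptive field on the input at this output position is [-4 -3 -8 / -6 -5 -1 / 1 -2 2]. Elementwise product with the kernel and sum: -4·2 + -3·1 + -8·-1 + -6·-2 + -5·1 + -1·-1 + 1·-2 + -2·3 + 2·1.
Output[0,1]: The receptive field on the input at this output position is [-3 -8 -7 / -5 -1 -3 / -2 2 5]. Elementwise product with the kernel and sum: -3·2 + -8·1 + -7·-1 + -5·-2 + -1·1 + -3·-1 + -2·-2 + 2·3 + 5·1.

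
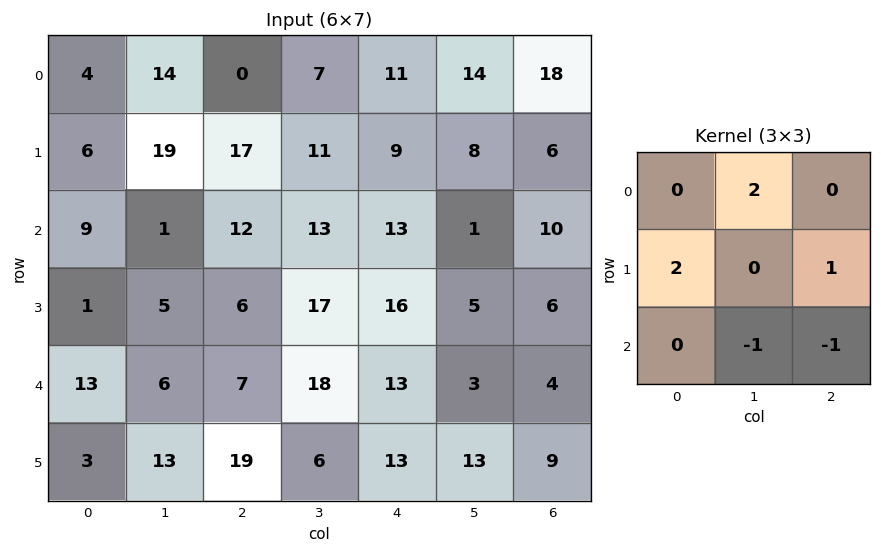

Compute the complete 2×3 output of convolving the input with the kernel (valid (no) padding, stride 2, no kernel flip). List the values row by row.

44 31 41
-3 23 33

Output[0,0]: The receptive field on the input at this output position is [4 14 0 / 6 19 17 / 9 1 12]. Elementwise product with the kernel and sum: 14·2 + 6·2 + 17·1 + 1·-1 + 12·-1.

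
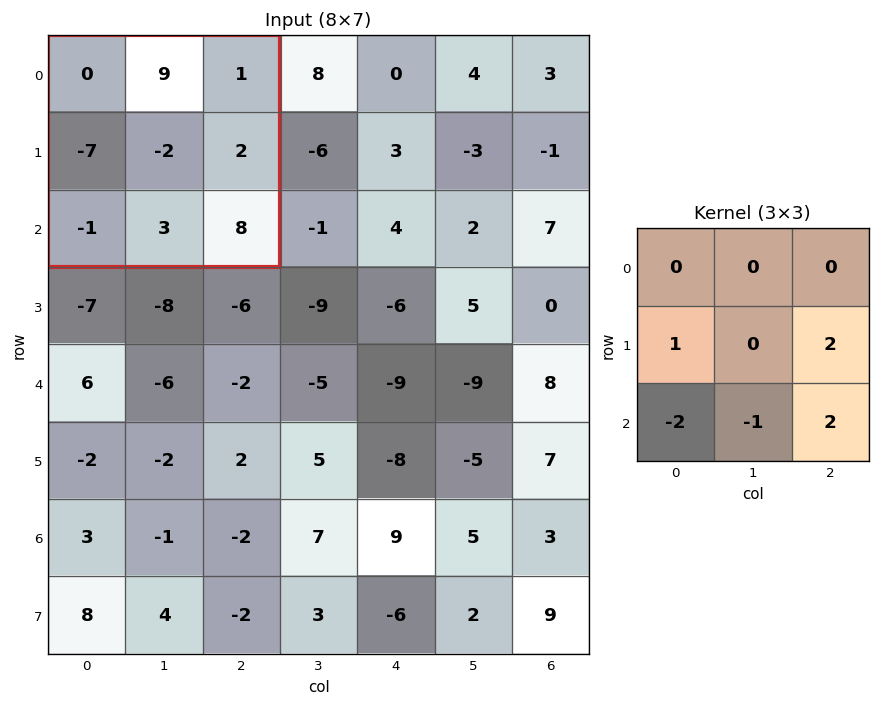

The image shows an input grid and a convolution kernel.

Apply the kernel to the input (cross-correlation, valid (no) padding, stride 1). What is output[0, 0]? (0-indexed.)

12

The receptive field on the input at this output position is [0 9 1 / -7 -2 2 / -1 3 8]. Elementwise product with the kernel and sum: -7·1 + 2·2 + -1·-2 + 3·-1 + 8·2.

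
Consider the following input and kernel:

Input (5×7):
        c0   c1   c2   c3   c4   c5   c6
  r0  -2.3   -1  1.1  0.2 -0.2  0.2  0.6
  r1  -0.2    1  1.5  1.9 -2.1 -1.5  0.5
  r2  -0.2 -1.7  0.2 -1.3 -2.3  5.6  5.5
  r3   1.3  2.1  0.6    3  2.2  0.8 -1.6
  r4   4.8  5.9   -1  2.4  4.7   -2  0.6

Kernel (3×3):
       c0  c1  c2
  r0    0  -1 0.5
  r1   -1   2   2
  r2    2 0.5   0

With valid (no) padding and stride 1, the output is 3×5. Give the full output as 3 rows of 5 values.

Output[0,0]: The receptive field on the input at this output position is [-2.3 -1 1.1 / -0.2 1 1.5 / -0.2 -1.7 0.2]. Elementwise product with the kernel and sum: -1·-1 + 1.1·0.5 + -0.2·-1 + 1·2 + 1.5·2 + -0.2·2 + -1.7·0.5.

5.5 1.5 -2.45 -12.55 -1.6
0.6 3.45 -7.65 16.35 31.05
18.45 15.55 9.15 15.25 1.75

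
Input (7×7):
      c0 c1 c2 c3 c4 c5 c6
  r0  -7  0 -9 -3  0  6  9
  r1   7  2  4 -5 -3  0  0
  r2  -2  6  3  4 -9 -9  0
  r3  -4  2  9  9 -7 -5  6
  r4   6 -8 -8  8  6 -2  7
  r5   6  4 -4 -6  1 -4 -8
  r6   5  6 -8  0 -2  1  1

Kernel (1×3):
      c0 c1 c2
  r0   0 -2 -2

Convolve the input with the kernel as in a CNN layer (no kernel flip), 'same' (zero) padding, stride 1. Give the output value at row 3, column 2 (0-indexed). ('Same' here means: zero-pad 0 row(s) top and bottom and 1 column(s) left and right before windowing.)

-36

The receptive field on the zero-padded input at this output position is [2 9 9]. Elementwise product with the kernel and sum: 9·-2 + 9·-2.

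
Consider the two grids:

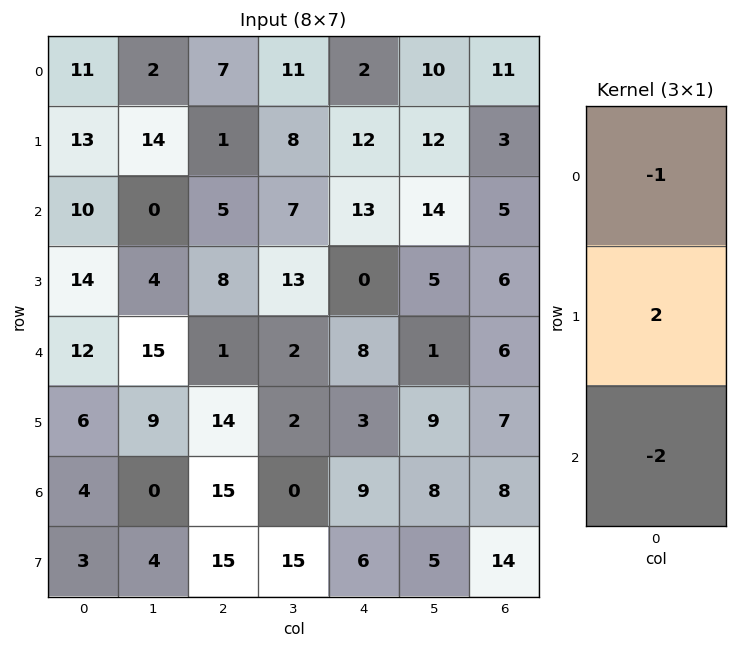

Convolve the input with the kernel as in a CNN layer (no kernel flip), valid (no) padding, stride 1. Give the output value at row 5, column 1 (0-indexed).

-17

The receptive field on the input at this output position is [9 / 0 / 4]. Elementwise product with the kernel and sum: 9·-1 + 0·2 + 4·-2.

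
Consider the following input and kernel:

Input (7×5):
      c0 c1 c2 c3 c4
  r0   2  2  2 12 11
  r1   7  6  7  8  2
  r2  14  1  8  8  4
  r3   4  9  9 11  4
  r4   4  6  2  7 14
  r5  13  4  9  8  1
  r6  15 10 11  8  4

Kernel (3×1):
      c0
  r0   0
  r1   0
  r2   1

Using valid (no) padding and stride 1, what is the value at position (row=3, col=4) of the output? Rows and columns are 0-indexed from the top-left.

1

The receptive field on the input at this output position is [4 / 14 / 1]. Elementwise product with the kernel and sum: 1·1.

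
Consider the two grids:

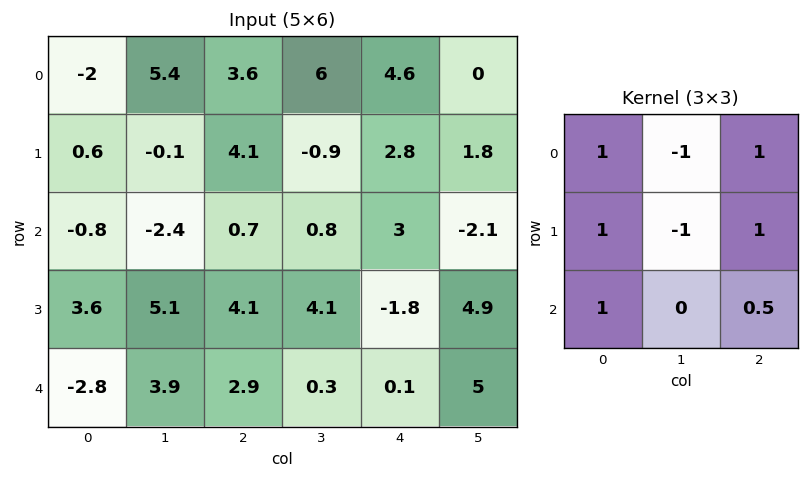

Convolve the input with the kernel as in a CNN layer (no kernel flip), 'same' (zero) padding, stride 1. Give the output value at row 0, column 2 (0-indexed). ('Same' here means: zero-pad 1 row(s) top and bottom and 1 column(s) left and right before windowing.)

The receptive field on the zero-padded input at this output position is [0 0 0 / 5.4 3.6 6 / -0.1 4.1 -0.9]. Elementwise product with the kernel and sum: 0·1 + 0·-1 + 0·1 + 5.4·1 + 3.6·-1 + 6·1 + -0.1·1 + -0.9·0.5.

7.25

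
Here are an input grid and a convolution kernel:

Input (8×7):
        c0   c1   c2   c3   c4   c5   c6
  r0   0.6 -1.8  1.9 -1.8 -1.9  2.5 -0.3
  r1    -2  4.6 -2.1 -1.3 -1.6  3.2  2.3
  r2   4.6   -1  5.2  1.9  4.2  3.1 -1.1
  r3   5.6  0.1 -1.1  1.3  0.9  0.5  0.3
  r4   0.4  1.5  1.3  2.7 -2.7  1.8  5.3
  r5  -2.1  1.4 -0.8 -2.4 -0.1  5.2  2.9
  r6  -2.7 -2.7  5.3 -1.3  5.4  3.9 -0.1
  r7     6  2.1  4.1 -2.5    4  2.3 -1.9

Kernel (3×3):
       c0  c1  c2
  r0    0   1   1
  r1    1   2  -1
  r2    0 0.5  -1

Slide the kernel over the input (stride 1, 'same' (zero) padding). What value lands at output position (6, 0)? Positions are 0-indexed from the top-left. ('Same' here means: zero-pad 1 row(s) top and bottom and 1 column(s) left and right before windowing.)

-2.5

The receptive field on the zero-padded input at this output position is [0 -2.1 1.4 / 0 -2.7 -2.7 / 0 6 2.1]. Elementwise product with the kernel and sum: -2.1·1 + 1.4·1 + 0·1 + -2.7·2 + -2.7·-1 + 6·0.5 + 2.1·-1.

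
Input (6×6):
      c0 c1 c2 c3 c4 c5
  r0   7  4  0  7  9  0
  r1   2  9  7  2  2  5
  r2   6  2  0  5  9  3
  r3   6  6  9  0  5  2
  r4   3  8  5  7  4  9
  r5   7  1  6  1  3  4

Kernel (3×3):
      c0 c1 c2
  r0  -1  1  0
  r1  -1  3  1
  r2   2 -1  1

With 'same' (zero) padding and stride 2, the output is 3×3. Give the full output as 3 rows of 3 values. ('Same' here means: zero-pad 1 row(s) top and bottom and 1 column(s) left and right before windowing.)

32 16 27
22 4 22
17 14 22

Output[0,0]: The receptive field on the zero-padded input at this output position is [0 0 0 / 0 7 4 / 0 2 9]. Elementwise product with the kernel and sum: 0·-1 + 0·1 + 0·-1 + 7·3 + 4·1 + 0·2 + 2·-1 + 9·1.
Output[0,1]: The receptive field on the zero-padded input at this output position is [0 0 0 / 4 0 7 / 9 7 2]. Elementwise product with the kernel and sum: 0·-1 + 0·1 + 4·-1 + 0·3 + 7·1 + 9·2 + 7·-1 + 2·1.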